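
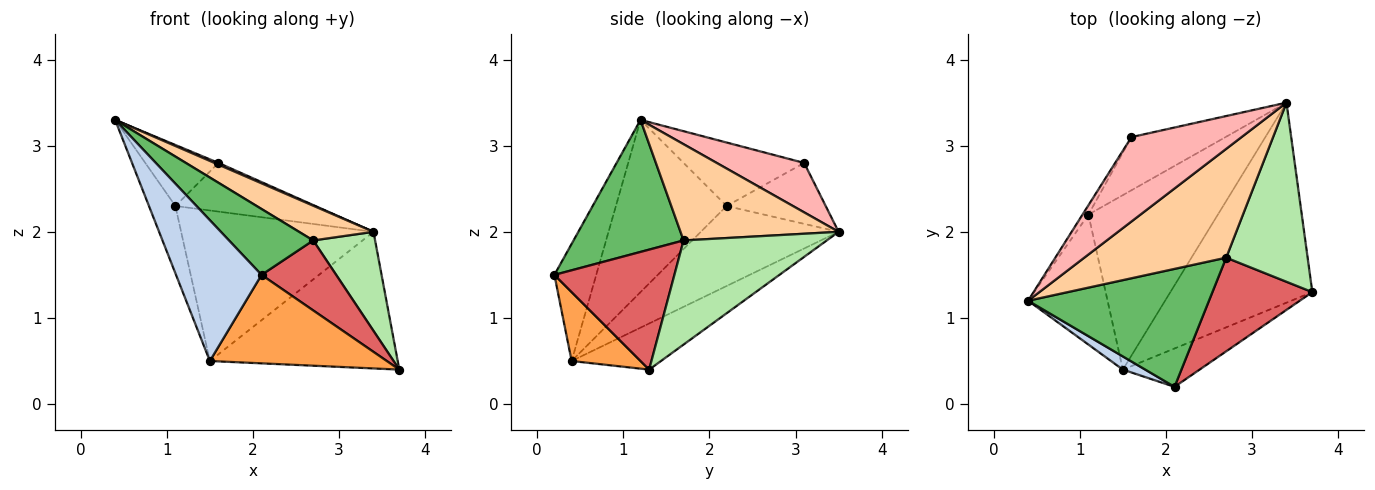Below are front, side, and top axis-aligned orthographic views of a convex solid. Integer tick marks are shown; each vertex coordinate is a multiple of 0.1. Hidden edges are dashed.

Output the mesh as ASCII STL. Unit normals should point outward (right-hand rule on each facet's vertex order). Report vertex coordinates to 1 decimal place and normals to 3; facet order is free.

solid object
 facet normal -0.259 0.545 -0.798
  outer loop
   vertex 1.5 0.4 0.5
   vertex 3.4 3.5 2.0
   vertex 3.7 1.3 0.4
  endloop
 endfacet
 facet normal -0.438 -0.895 0.084
  outer loop
   vertex 1.5 0.4 0.5
   vertex 2.1 0.2 1.5
   vertex 0.4 1.2 3.3
  endloop
 endfacet
 facet normal 0.336 -0.864 -0.375
  outer loop
   vertex 1.5 0.4 0.5
   vertex 3.7 1.3 0.4
   vertex 2.1 0.2 1.5
  endloop
 endfacet
 facet normal 0.543 -0.255 0.800
  outer loop
   vertex 2.7 1.7 1.9
   vertex 3.4 3.5 2.0
   vertex 0.4 1.2 3.3
  endloop
 endfacet
 facet normal 0.538 -0.411 0.736
  outer loop
   vertex 2.7 1.7 1.9
   vertex 0.4 1.2 3.3
   vertex 2.1 0.2 1.5
  endloop
 endfacet
 facet normal 0.746 -0.322 0.583
  outer loop
   vertex 2.7 1.7 1.9
   vertex 3.7 1.3 0.4
   vertex 3.4 3.5 2.0
  endloop
 endfacet
 facet normal 0.693 -0.431 0.577
  outer loop
   vertex 2.7 1.7 1.9
   vertex 2.1 0.2 1.5
   vertex 3.7 1.3 0.4
  endloop
 endfacet
 facet normal 0.410 -0.019 0.912
  outer loop
   vertex 1.6 3.1 2.8
   vertex 0.4 1.2 3.3
   vertex 3.4 3.5 2.0
  endloop
 endfacet
 facet normal -0.424 0.592 -0.686
  outer loop
   vertex 1.1 2.2 2.3
   vertex 3.4 3.5 2.0
   vertex 1.5 0.4 0.5
  endloop
 endfacet
 facet normal -0.431 0.609 -0.666
  outer loop
   vertex 1.1 2.2 2.3
   vertex 1.6 3.1 2.8
   vertex 3.4 3.5 2.0
  endloop
 endfacet
 facet normal -0.887 0.212 -0.409
  outer loop
   vertex 1.1 2.2 2.3
   vertex 1.5 0.4 0.5
   vertex 0.4 1.2 3.3
  endloop
 endfacet
 facet normal -0.852 0.517 -0.079
  outer loop
   vertex 1.1 2.2 2.3
   vertex 0.4 1.2 3.3
   vertex 1.6 3.1 2.8
  endloop
 endfacet
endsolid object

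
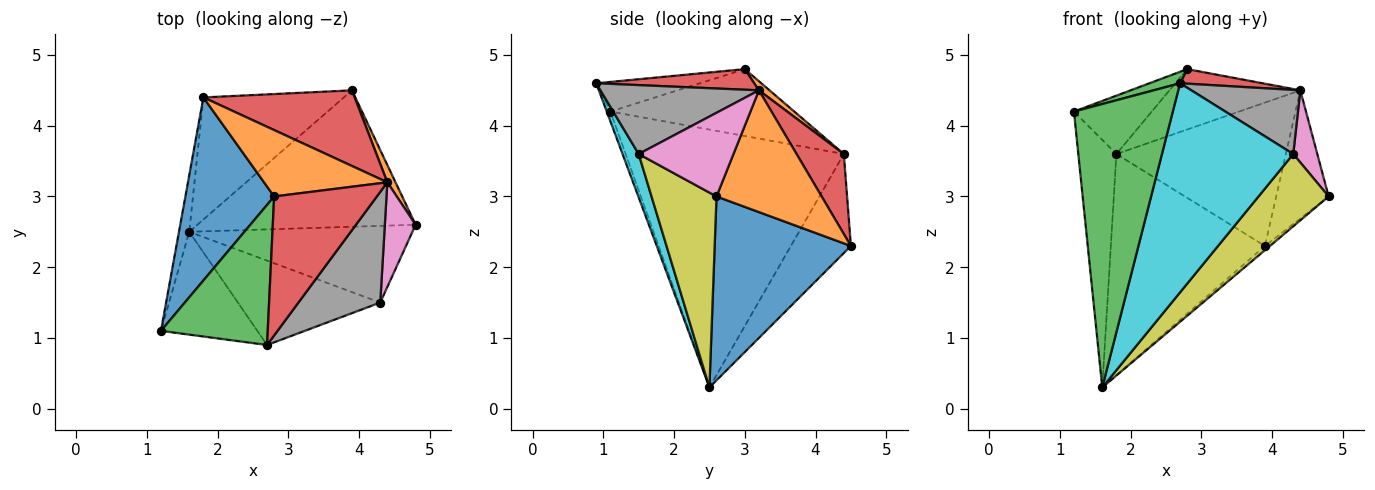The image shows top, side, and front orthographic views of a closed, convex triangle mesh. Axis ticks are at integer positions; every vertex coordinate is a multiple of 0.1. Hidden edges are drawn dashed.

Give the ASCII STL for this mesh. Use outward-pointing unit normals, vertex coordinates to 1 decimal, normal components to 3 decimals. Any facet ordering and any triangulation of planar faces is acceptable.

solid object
 facet normal 0.644 0.024 -0.764
  outer loop
   vertex 1.6 2.5 0.3
   vertex 3.9 4.5 2.3
   vertex 4.8 2.6 3.0
  endloop
 endfacet
 facet normal 0.893 0.445 0.060
  outer loop
   vertex 4.4 3.2 4.5
   vertex 4.8 2.6 3.0
   vertex 3.9 4.5 2.3
  endloop
 endfacet
 facet normal -0.034 -0.940 -0.341
  outer loop
   vertex 2.7 0.9 4.6
   vertex 1.2 1.1 4.2
   vertex 1.6 2.5 0.3
  endloop
 endfacet
 facet normal 0.240 0.859 0.453
  outer loop
   vertex 1.8 4.4 3.6
   vertex 4.4 3.2 4.5
   vertex 3.9 4.5 2.3
  endloop
 endfacet
 facet normal -0.984 0.172 -0.039
  outer loop
   vertex 1.8 4.4 3.6
   vertex 1.6 2.5 0.3
   vertex 1.2 1.1 4.2
  endloop
 endfacet
 facet normal -0.323 0.829 -0.458
  outer loop
   vertex 1.8 4.4 3.6
   vertex 3.9 4.5 2.3
   vertex 1.6 2.5 0.3
  endloop
 endfacet
 facet normal 0.913 -0.232 0.336
  outer loop
   vertex 4.3 1.5 3.6
   vertex 4.8 2.6 3.0
   vertex 4.4 3.2 4.5
  endloop
 endfacet
 facet normal 0.589 -0.405 0.699
  outer loop
   vertex 4.3 1.5 3.6
   vertex 4.4 3.2 4.5
   vertex 2.7 0.9 4.6
  endloop
 endfacet
 facet normal 0.536 -0.579 -0.614
  outer loop
   vertex 4.3 1.5 3.6
   vertex 1.6 2.5 0.3
   vertex 4.8 2.6 3.0
  endloop
 endfacet
 facet normal 0.113 -0.921 -0.372
  outer loop
   vertex 4.3 1.5 3.6
   vertex 2.7 0.9 4.6
   vertex 1.6 2.5 0.3
  endloop
 endfacet
 facet normal -0.583 0.247 0.774
  outer loop
   vertex 2.8 3.0 4.8
   vertex 1.8 4.4 3.6
   vertex 1.2 1.1 4.2
  endloop
 endfacet
 facet normal 0.054 0.672 0.739
  outer loop
   vertex 2.8 3.0 4.8
   vertex 4.4 3.2 4.5
   vertex 1.8 4.4 3.6
  endloop
 endfacet
 facet normal -0.267 -0.079 0.961
  outer loop
   vertex 2.8 3.0 4.8
   vertex 1.2 1.1 4.2
   vertex 2.7 0.9 4.6
  endloop
 endfacet
 facet normal 0.196 -0.102 0.975
  outer loop
   vertex 2.8 3.0 4.8
   vertex 2.7 0.9 4.6
   vertex 4.4 3.2 4.5
  endloop
 endfacet
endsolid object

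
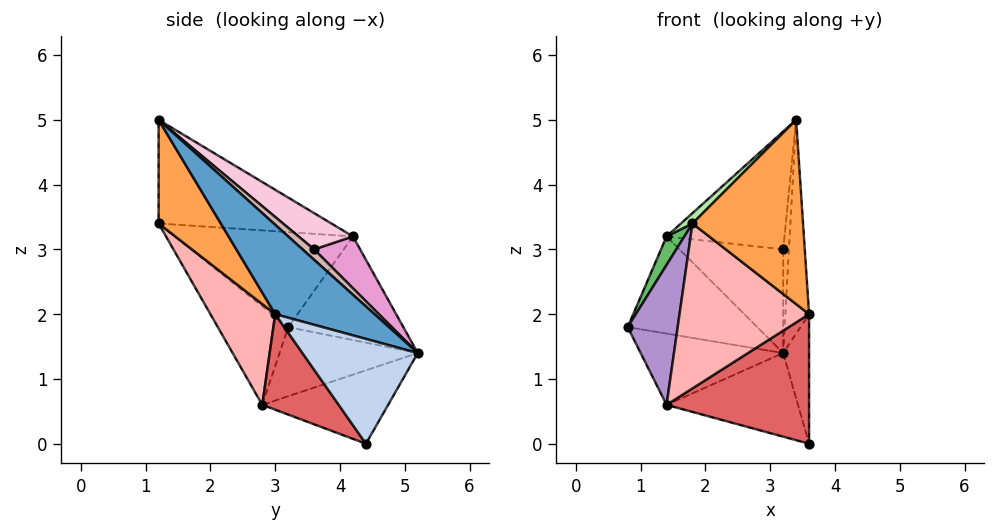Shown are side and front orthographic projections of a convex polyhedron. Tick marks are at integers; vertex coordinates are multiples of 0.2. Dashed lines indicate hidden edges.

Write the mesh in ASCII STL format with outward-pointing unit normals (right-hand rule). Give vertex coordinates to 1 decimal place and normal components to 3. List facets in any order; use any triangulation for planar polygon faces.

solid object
 facet normal 0.953 0.228 0.200
  outer loop
   vertex 3.4 1.2 5.0
   vertex 3.6 3.0 2.0
   vertex 3.2 5.2 1.4
  endloop
 endfacet
 facet normal 0.964 0.217 0.152
  outer loop
   vertex 3.6 4.4 0.0
   vertex 3.2 5.2 1.4
   vertex 3.6 3.0 2.0
  endloop
 endfacet
 facet normal 0.440 -0.783 -0.440
  outer loop
   vertex 1.8 1.2 3.4
   vertex 3.6 3.0 2.0
   vertex 3.4 1.2 5.0
  endloop
 endfacet
 facet normal -0.645 0.725 -0.242
  outer loop
   vertex 1.4 4.2 3.2
   vertex 3.2 5.2 1.4
   vertex 0.8 3.2 1.8
  endloop
 endfacet
 facet normal -0.891 -0.089 0.445
  outer loop
   vertex 1.4 4.2 3.2
   vertex 0.8 3.2 1.8
   vertex 1.8 1.2 3.4
  endloop
 endfacet
 facet normal -0.706 -0.047 0.706
  outer loop
   vertex 1.4 4.2 3.2
   vertex 1.8 1.2 3.4
   vertex 3.4 1.2 5.0
  endloop
 endfacet
 facet normal 0.402 -0.750 -0.525
  outer loop
   vertex 1.4 2.8 0.6
   vertex 3.6 4.4 0.0
   vertex 3.6 3.0 2.0
  endloop
 endfacet
 facet normal 0.388 -0.775 -0.498
  outer loop
   vertex 1.4 2.8 0.6
   vertex 3.6 3.0 2.0
   vertex 1.8 1.2 3.4
  endloop
 endfacet
 facet normal -0.797 -0.566 -0.210
  outer loop
   vertex 1.4 2.8 0.6
   vertex 1.8 1.2 3.4
   vertex 0.8 3.2 1.8
  endloop
 endfacet
 facet normal -0.600 0.619 -0.506
  outer loop
   vertex 1.4 2.8 0.6
   vertex 0.8 3.2 1.8
   vertex 3.2 5.2 1.4
  endloop
 endfacet
 facet normal -0.590 0.616 -0.521
  outer loop
   vertex 1.4 2.8 0.6
   vertex 3.2 5.2 1.4
   vertex 3.6 4.4 0.0
  endloop
 endfacet
 facet normal 0.816 0.408 0.408
  outer loop
   vertex 3.2 3.6 3.0
   vertex 3.4 1.2 5.0
   vertex 3.2 5.2 1.4
  endloop
 endfacet
 facet normal 0.300 0.675 0.675
  outer loop
   vertex 3.2 3.6 3.0
   vertex 3.2 5.2 1.4
   vertex 1.4 4.2 3.2
  endloop
 endfacet
 facet normal 0.289 0.627 0.723
  outer loop
   vertex 3.2 3.6 3.0
   vertex 1.4 4.2 3.2
   vertex 3.4 1.2 5.0
  endloop
 endfacet
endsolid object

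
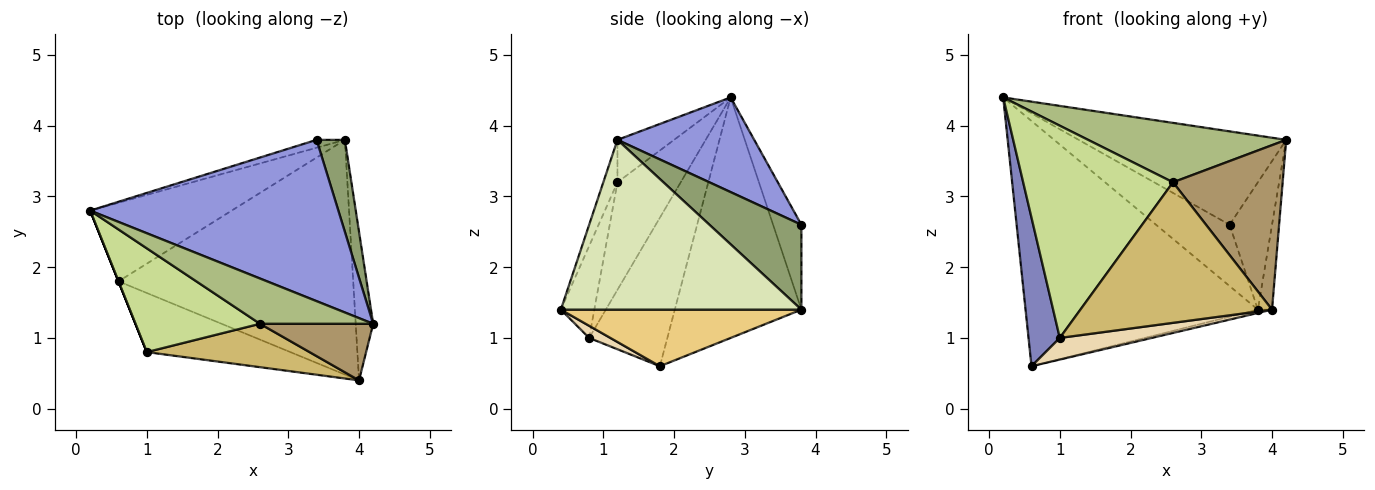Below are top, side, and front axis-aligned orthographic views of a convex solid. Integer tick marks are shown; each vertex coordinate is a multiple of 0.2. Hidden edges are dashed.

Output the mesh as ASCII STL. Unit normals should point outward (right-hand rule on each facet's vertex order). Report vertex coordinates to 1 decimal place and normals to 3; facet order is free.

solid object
 facet normal -0.461 0.845 -0.271
  outer loop
   vertex 0.6 1.8 0.6
   vertex 0.2 2.8 4.4
   vertex 3.8 3.8 1.4
  endloop
 endfacet
 facet normal -0.928 -0.371 0.000
  outer loop
   vertex 1.0 0.8 1.0
   vertex 0.2 2.8 4.4
   vertex 0.6 1.8 0.6
  endloop
 endfacet
 facet normal 0.314 0.476 0.822
  outer loop
   vertex 3.4 3.8 2.6
   vertex 0.2 2.8 4.4
   vertex 4.2 1.2 3.8
  endloop
 endfacet
 facet normal -0.356 0.927 -0.119
  outer loop
   vertex 3.4 3.8 2.6
   vertex 3.8 3.8 1.4
   vertex 0.2 2.8 4.4
  endloop
 endfacet
 facet normal 0.869 0.401 0.290
  outer loop
   vertex 3.4 3.8 2.6
   vertex 4.2 1.2 3.8
   vertex 3.8 3.8 1.4
  endloop
 endfacet
 facet normal -0.222 -0.776 0.591
  outer loop
   vertex 2.6 1.2 3.2
   vertex 4.2 1.2 3.8
   vertex 0.2 2.8 4.4
  endloop
 endfacet
 facet normal -0.355 -0.840 0.411
  outer loop
   vertex 2.6 1.2 3.2
   vertex 0.2 2.8 4.4
   vertex 1.0 0.8 1.0
  endloop
 endfacet
 facet normal 0.993 0.058 -0.102
  outer loop
   vertex 4.0 0.4 1.4
   vertex 3.8 3.8 1.4
   vertex 4.2 1.2 3.8
  endloop
 endfacet
 facet normal -0.121 -0.939 0.323
  outer loop
   vertex 4.0 0.4 1.4
   vertex 4.2 1.2 3.8
   vertex 2.6 1.2 3.2
  endloop
 endfacet
 facet normal -0.164 -0.942 0.291
  outer loop
   vertex 4.0 0.4 1.4
   vertex 2.6 1.2 3.2
   vertex 1.0 0.8 1.0
  endloop
 endfacet
 facet normal 0.234 0.014 -0.972
  outer loop
   vertex 4.0 0.4 1.4
   vertex 0.6 1.8 0.6
   vertex 3.8 3.8 1.4
  endloop
 endfacet
 facet normal 0.079 -0.343 -0.936
  outer loop
   vertex 4.0 0.4 1.4
   vertex 1.0 0.8 1.0
   vertex 0.6 1.8 0.6
  endloop
 endfacet
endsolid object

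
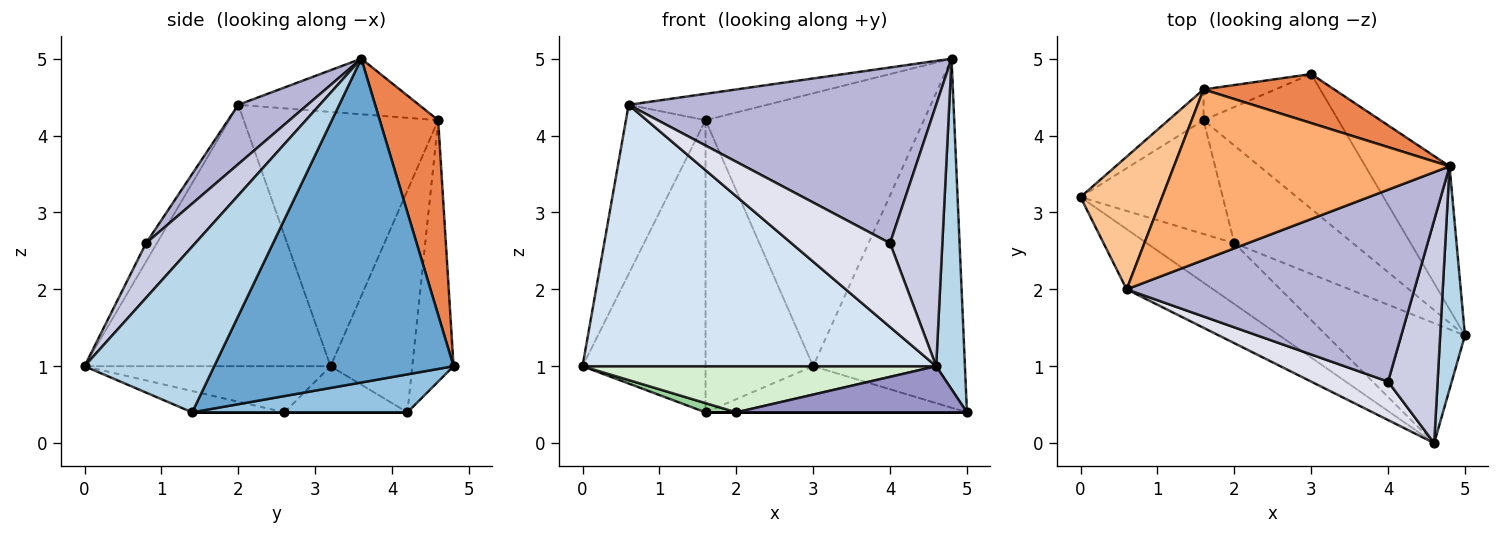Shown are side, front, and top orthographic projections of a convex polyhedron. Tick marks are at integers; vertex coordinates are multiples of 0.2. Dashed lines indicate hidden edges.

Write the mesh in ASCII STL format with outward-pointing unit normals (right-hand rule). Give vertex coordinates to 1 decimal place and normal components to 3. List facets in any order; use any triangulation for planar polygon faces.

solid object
 facet normal 0.825 0.523 -0.214
  outer loop
   vertex 4.8 3.6 5.0
   vertex 5.0 1.4 0.4
   vertex 3.0 4.8 1.0
  endloop
 endfacet
 facet normal 0.258 0.313 -0.914
  outer loop
   vertex 1.6 4.2 0.4
   vertex 3.0 4.8 1.0
   vertex 5.0 1.4 0.4
  endloop
 endfacet
 facet normal 0.966 -0.214 0.144
  outer loop
   vertex 4.6 0.0 1.0
   vertex 5.0 1.4 0.4
   vertex 4.8 3.6 5.0
  endloop
 endfacet
 facet normal -0.561 -0.807 -0.186
  outer loop
   vertex 4.6 0.0 1.0
   vertex 0.6 2.0 4.4
   vertex 0.0 3.2 1.0
  endloop
 endfacet
 facet normal 0.255 0.952 0.171
  outer loop
   vertex 1.6 4.6 4.2
   vertex 4.8 3.6 5.0
   vertex 3.0 4.8 1.0
  endloop
 endfacet
 facet normal -0.196 0.150 0.969
  outer loop
   vertex 1.6 4.6 4.2
   vertex 0.6 2.0 4.4
   vertex 4.8 3.6 5.0
  endloop
 endfacet
 facet normal -0.887 0.363 0.285
  outer loop
   vertex 1.6 4.6 4.2
   vertex 0.0 3.2 1.0
   vertex 0.6 2.0 4.4
  endloop
 endfacet
 facet normal -0.551 0.830 -0.087
  outer loop
   vertex 1.6 4.6 4.2
   vertex 1.6 4.2 0.4
   vertex 0.0 3.2 1.0
  endloop
 endfacet
 facet normal -0.356 0.929 -0.098
  outer loop
   vertex 1.6 4.6 4.2
   vertex 3.0 4.8 1.0
   vertex 1.6 4.2 0.4
  endloop
 endfacet
 facet normal -0.308 -0.077 -0.948
  outer loop
   vertex 2.0 2.6 0.4
   vertex 0.0 3.2 1.0
   vertex 1.6 4.2 0.4
  endloop
 endfacet
 facet normal 0.000 0.000 -1.000
  outer loop
   vertex 2.0 2.6 0.4
   vertex 1.6 4.2 0.4
   vertex 5.0 1.4 0.4
  endloop
 endfacet
 facet normal -0.387 -0.557 -0.735
  outer loop
   vertex 2.0 2.6 0.4
   vertex 4.6 0.0 1.0
   vertex 0.0 3.2 1.0
  endloop
 endfacet
 facet normal -0.142 -0.355 -0.924
  outer loop
   vertex 2.0 2.6 0.4
   vertex 5.0 1.4 0.4
   vertex 4.6 0.0 1.0
  endloop
 endfacet
 facet normal 0.150 -0.668 0.729
  outer loop
   vertex 4.0 0.8 2.6
   vertex 4.8 3.6 5.0
   vertex 0.6 2.0 4.4
  endloop
 endfacet
 facet normal 0.582 -0.619 0.528
  outer loop
   vertex 4.0 0.8 2.6
   vertex 4.6 0.0 1.0
   vertex 4.8 3.6 5.0
  endloop
 endfacet
 facet normal -0.100 -0.904 0.415
  outer loop
   vertex 4.0 0.8 2.6
   vertex 0.6 2.0 4.4
   vertex 4.6 0.0 1.0
  endloop
 endfacet
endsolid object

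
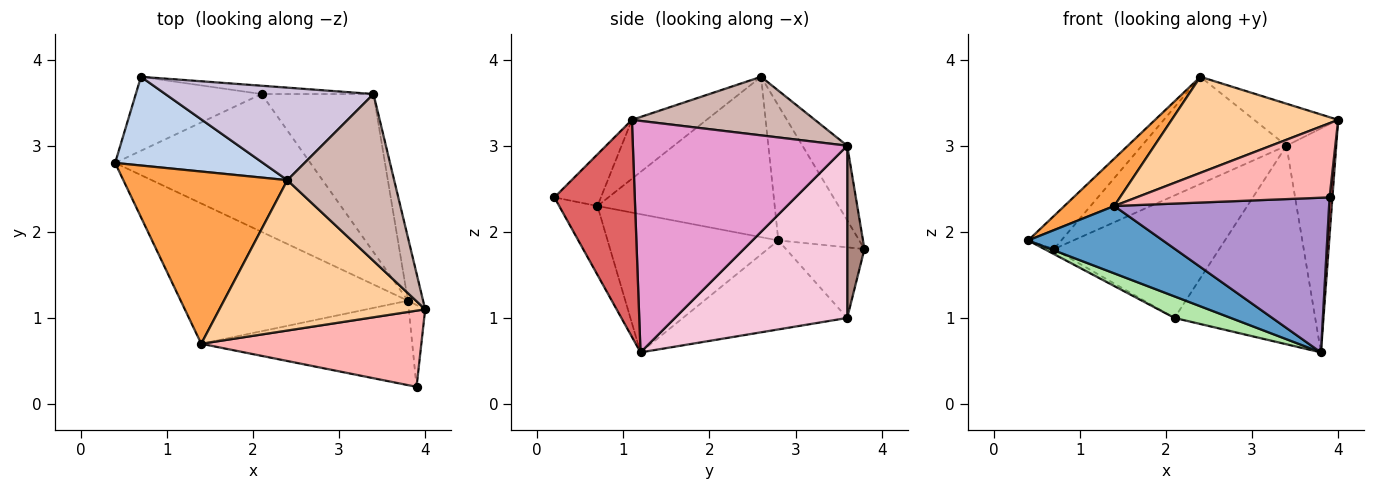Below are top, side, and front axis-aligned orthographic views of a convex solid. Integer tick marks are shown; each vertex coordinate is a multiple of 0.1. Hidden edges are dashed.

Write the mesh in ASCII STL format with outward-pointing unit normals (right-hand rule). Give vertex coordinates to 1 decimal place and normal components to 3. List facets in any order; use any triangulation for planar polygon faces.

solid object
 facet normal -0.481 -0.380 -0.790
  outer loop
   vertex 1.4 0.7 2.3
   vertex 0.4 2.8 1.9
   vertex 3.8 1.2 0.6
  endloop
 endfacet
 facet normal -0.650 0.266 0.712
  outer loop
   vertex 2.4 2.6 3.8
   vertex 0.7 3.8 1.8
   vertex 0.4 2.8 1.9
  endloop
 endfacet
 facet normal -0.686 -0.193 0.702
  outer loop
   vertex 2.4 2.6 3.8
   vertex 0.4 2.8 1.9
   vertex 1.4 0.7 2.3
  endloop
 endfacet
 facet normal -0.235 -0.523 0.819
  outer loop
   vertex 2.4 2.6 3.8
   vertex 1.4 0.7 2.3
   vertex 4.0 1.1 3.3
  endloop
 endfacet
 facet normal -0.489 0.060 -0.870
  outer loop
   vertex 2.1 3.6 1.0
   vertex 0.4 2.8 1.9
   vertex 0.7 3.8 1.8
  endloop
 endfacet
 facet normal -0.411 -0.141 -0.901
  outer loop
   vertex 2.1 3.6 1.0
   vertex 3.8 1.2 0.6
   vertex 0.4 2.8 1.9
  endloop
 endfacet
 facet normal 0.997 -0.036 -0.075
  outer loop
   vertex 3.9 0.2 2.4
   vertex 3.8 1.2 0.6
   vertex 4.0 1.1 3.3
  endloop
 endfacet
 facet normal -0.166 -0.688 0.706
  outer loop
   vertex 3.9 0.2 2.4
   vertex 4.0 1.1 3.3
   vertex 1.4 0.7 2.3
  endloop
 endfacet
 facet normal -0.155 -0.867 -0.473
  outer loop
   vertex 3.9 0.2 2.4
   vertex 1.4 0.7 2.3
   vertex 3.8 1.2 0.6
  endloop
 endfacet
 facet normal -0.228 0.737 0.636
  outer loop
   vertex 3.4 3.6 3.0
   vertex 0.7 3.8 1.8
   vertex 2.4 2.6 3.8
  endloop
 endfacet
 facet normal 0.103 0.992 -0.067
  outer loop
   vertex 3.4 3.6 3.0
   vertex 2.1 3.6 1.0
   vertex 0.7 3.8 1.8
  endloop
 endfacet
 facet normal 0.470 0.215 0.856
  outer loop
   vertex 3.4 3.6 3.0
   vertex 2.4 2.6 3.8
   vertex 4.0 1.1 3.3
  endloop
 endfacet
 facet normal 0.972 0.226 -0.064
  outer loop
   vertex 3.4 3.6 3.0
   vertex 4.0 1.1 3.3
   vertex 3.8 1.2 0.6
  endloop
 endfacet
 facet normal 0.692 0.565 -0.450
  outer loop
   vertex 3.4 3.6 3.0
   vertex 3.8 1.2 0.6
   vertex 2.1 3.6 1.0
  endloop
 endfacet
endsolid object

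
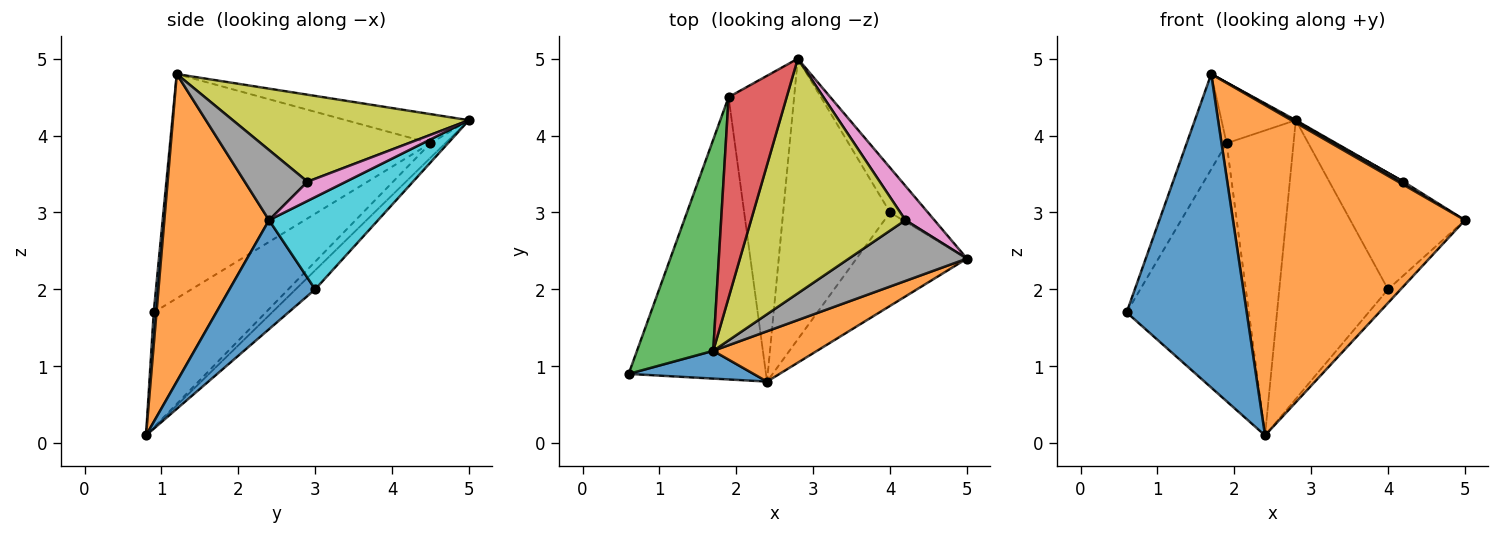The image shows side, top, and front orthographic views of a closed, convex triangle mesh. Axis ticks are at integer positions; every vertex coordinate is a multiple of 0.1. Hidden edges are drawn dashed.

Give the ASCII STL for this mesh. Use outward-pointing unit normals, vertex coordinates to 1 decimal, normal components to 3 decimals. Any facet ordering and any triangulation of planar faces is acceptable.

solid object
 facet normal 0.023 -0.996 0.088
  outer loop
   vertex 2.4 0.8 0.1
   vertex 1.7 1.2 4.8
   vertex 0.6 0.9 1.7
  endloop
 endfacet
 facet normal 0.407 -0.903 0.138
  outer loop
   vertex 2.4 0.8 0.1
   vertex 5.0 2.4 2.9
   vertex 1.7 1.2 4.8
  endloop
 endfacet
 facet normal -0.937 0.144 0.319
  outer loop
   vertex 1.9 4.5 3.9
   vertex 0.6 0.9 1.7
   vertex 1.7 1.2 4.8
  endloop
 endfacet
 facet normal -0.433 0.262 0.863
  outer loop
   vertex 1.9 4.5 3.9
   vertex 1.7 1.2 4.8
   vertex 2.8 5.0 4.2
  endloop
 endfacet
 facet normal -0.526 0.574 -0.628
  outer loop
   vertex 1.9 4.5 3.9
   vertex 2.4 0.8 0.1
   vertex 0.6 0.9 1.7
  endloop
 endfacet
 facet normal -0.154 0.698 -0.700
  outer loop
   vertex 1.9 4.5 3.9
   vertex 2.8 5.0 4.2
   vertex 2.4 0.8 0.1
  endloop
 endfacet
 facet normal 0.552 0.051 0.832
  outer loop
   vertex 4.2 2.9 3.4
   vertex 5.0 2.4 2.9
   vertex 2.8 5.0 4.2
  endloop
 endfacet
 facet normal 0.510 -0.043 0.859
  outer loop
   vertex 4.2 2.9 3.4
   vertex 1.7 1.2 4.8
   vertex 5.0 2.4 2.9
  endloop
 endfacet
 facet normal 0.491 -0.005 0.871
  outer loop
   vertex 4.2 2.9 3.4
   vertex 2.8 5.0 4.2
   vertex 1.7 1.2 4.8
  endloop
 endfacet
 facet normal 0.663 0.697 -0.272
  outer loop
   vertex 4.0 3.0 2.0
   vertex 2.8 5.0 4.2
   vertex 5.0 2.4 2.9
  endloop
 endfacet
 facet normal 0.699 0.103 -0.708
  outer loop
   vertex 4.0 3.0 2.0
   vertex 5.0 2.4 2.9
   vertex 2.4 0.8 0.1
  endloop
 endfacet
 facet normal -0.125 0.699 -0.704
  outer loop
   vertex 4.0 3.0 2.0
   vertex 2.4 0.8 0.1
   vertex 2.8 5.0 4.2
  endloop
 endfacet
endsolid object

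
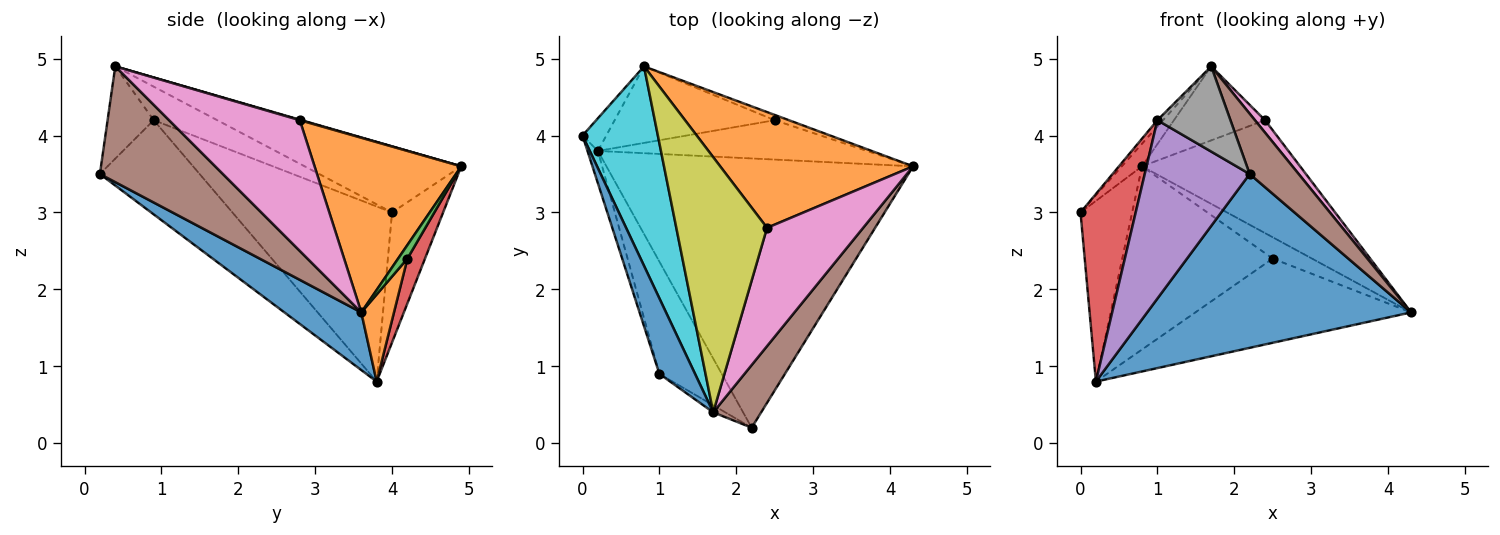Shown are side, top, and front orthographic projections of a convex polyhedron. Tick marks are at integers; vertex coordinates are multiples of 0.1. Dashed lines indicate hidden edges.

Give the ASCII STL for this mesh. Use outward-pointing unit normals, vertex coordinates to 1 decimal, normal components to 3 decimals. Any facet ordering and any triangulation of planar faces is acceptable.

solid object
 facet normal 0.156 -0.536 -0.830
  outer loop
   vertex 0.2 3.8 0.8
   vertex 4.3 3.6 1.7
   vertex 2.2 0.2 3.5
  endloop
 endfacet
 facet normal 0.544 0.586 0.601
  outer loop
   vertex 0.8 4.9 3.6
   vertex 2.4 2.8 4.2
   vertex 4.3 3.6 1.7
  endloop
 endfacet
 facet normal -0.698 0.705 -0.128
  outer loop
   vertex 0.8 4.9 3.6
   vertex 0.2 3.8 0.8
   vertex 0.0 4.0 3.0
  endloop
 endfacet
 facet normal -0.944 -0.326 -0.056
  outer loop
   vertex 1.0 0.9 4.2
   vertex 0.0 4.0 3.0
   vertex 0.2 3.8 0.8
  endloop
 endfacet
 facet normal -0.627 -0.659 -0.415
  outer loop
   vertex 1.0 0.9 4.2
   vertex 0.2 3.8 0.8
   vertex 2.2 0.2 3.5
  endloop
 endfacet
 facet normal 0.867 -0.345 0.359
  outer loop
   vertex 1.7 0.4 4.9
   vertex 2.2 0.2 3.5
   vertex 4.3 3.6 1.7
  endloop
 endfacet
 facet normal 0.804 -0.062 0.591
  outer loop
   vertex 1.7 0.4 4.9
   vertex 4.3 3.6 1.7
   vertex 2.4 2.8 4.2
  endloop
 endfacet
 facet normal -0.533 -0.843 -0.070
  outer loop
   vertex 1.7 0.4 4.9
   vertex 1.0 0.9 4.2
   vertex 2.2 0.2 3.5
  endloop
 endfacet
 facet normal 0.005 0.279 0.960
  outer loop
   vertex 1.7 0.4 4.9
   vertex 2.4 2.8 4.2
   vertex 0.8 4.9 3.6
  endloop
 endfacet
 facet normal -0.657 0.085 0.749
  outer loop
   vertex 1.7 0.4 4.9
   vertex 0.8 4.9 3.6
   vertex 0.0 4.0 3.0
  endloop
 endfacet
 facet normal -0.684 0.061 0.727
  outer loop
   vertex 1.7 0.4 4.9
   vertex 0.0 4.0 3.0
   vertex 1.0 0.9 4.2
  endloop
 endfacet
 facet normal 0.136 0.897 -0.420
  outer loop
   vertex 2.5 4.2 2.4
   vertex 4.3 3.6 1.7
   vertex 0.2 3.8 0.8
  endloop
 endfacet
 facet normal 0.224 0.946 -0.234
  outer loop
   vertex 2.5 4.2 2.4
   vertex 0.8 4.9 3.6
   vertex 4.3 3.6 1.7
  endloop
 endfacet
 facet normal 0.107 0.917 -0.383
  outer loop
   vertex 2.5 4.2 2.4
   vertex 0.2 3.8 0.8
   vertex 0.8 4.9 3.6
  endloop
 endfacet
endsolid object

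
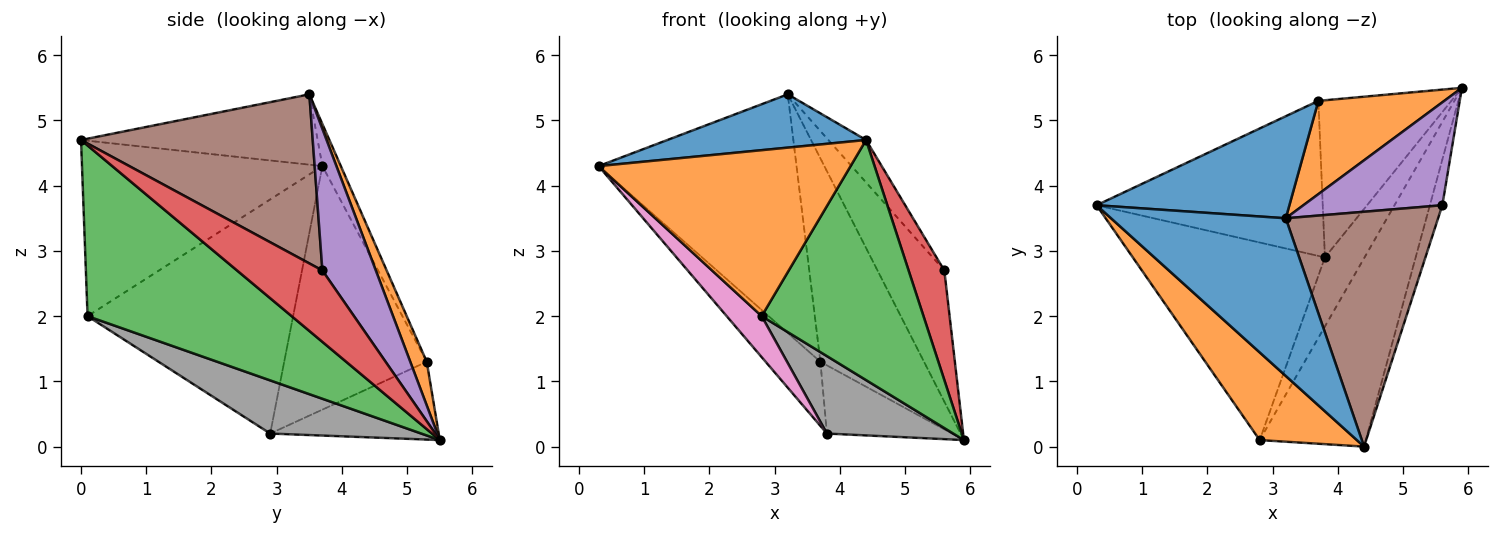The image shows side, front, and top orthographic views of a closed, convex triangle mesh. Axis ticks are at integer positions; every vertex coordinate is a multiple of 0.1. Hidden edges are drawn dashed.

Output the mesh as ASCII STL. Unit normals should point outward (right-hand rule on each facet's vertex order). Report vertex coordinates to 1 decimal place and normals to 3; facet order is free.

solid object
 facet normal -0.356 -0.299 0.885
  outer loop
   vertex 3.2 3.5 5.4
   vertex 0.3 3.7 4.3
   vertex 4.4 0.0 4.7
  endloop
 endfacet
 facet normal -0.645 -0.676 0.357
  outer loop
   vertex 2.8 0.1 2.0
   vertex 4.4 0.0 4.7
   vertex 0.3 3.7 4.3
  endloop
 endfacet
 facet normal 0.704 -0.559 -0.438
  outer loop
   vertex 2.8 0.1 2.0
   vertex 5.9 5.5 0.1
   vertex 4.4 0.0 4.7
  endloop
 endfacet
 facet normal 0.911 -0.381 -0.159
  outer loop
   vertex 5.6 3.7 2.7
   vertex 4.4 0.0 4.7
   vertex 5.9 5.5 0.1
  endloop
 endfacet
 facet normal 0.532 0.666 0.523
  outer loop
   vertex 5.6 3.7 2.7
   vertex 5.9 5.5 0.1
   vertex 3.2 3.5 5.4
  endloop
 endfacet
 facet normal 0.738 0.120 0.665
  outer loop
   vertex 5.6 3.7 2.7
   vertex 3.2 3.5 5.4
   vertex 4.4 0.0 4.7
  endloop
 endfacet
 facet normal -0.766 -0.131 -0.629
  outer loop
   vertex 3.8 2.9 0.2
   vertex 2.8 0.1 2.0
   vertex 0.3 3.7 4.3
  endloop
 endfacet
 facet normal 0.666 -0.557 -0.496
  outer loop
   vertex 3.8 2.9 0.2
   vertex 5.9 5.5 0.1
   vertex 2.8 0.1 2.0
  endloop
 endfacet
 facet normal -0.705 0.271 -0.655
  outer loop
   vertex 3.7 5.3 1.3
   vertex 3.8 2.9 0.2
   vertex 0.3 3.7 4.3
  endloop
 endfacet
 facet normal -0.473 0.351 -0.808
  outer loop
   vertex 3.7 5.3 1.3
   vertex 5.9 5.5 0.1
   vertex 3.8 2.9 0.2
  endloop
 endfacet
 facet normal -0.085 0.916 0.392
  outer loop
   vertex 3.7 5.3 1.3
   vertex 0.3 3.7 4.3
   vertex 3.2 3.5 5.4
  endloop
 endfacet
 facet normal 0.143 0.900 0.412
  outer loop
   vertex 3.7 5.3 1.3
   vertex 3.2 3.5 5.4
   vertex 5.9 5.5 0.1
  endloop
 endfacet
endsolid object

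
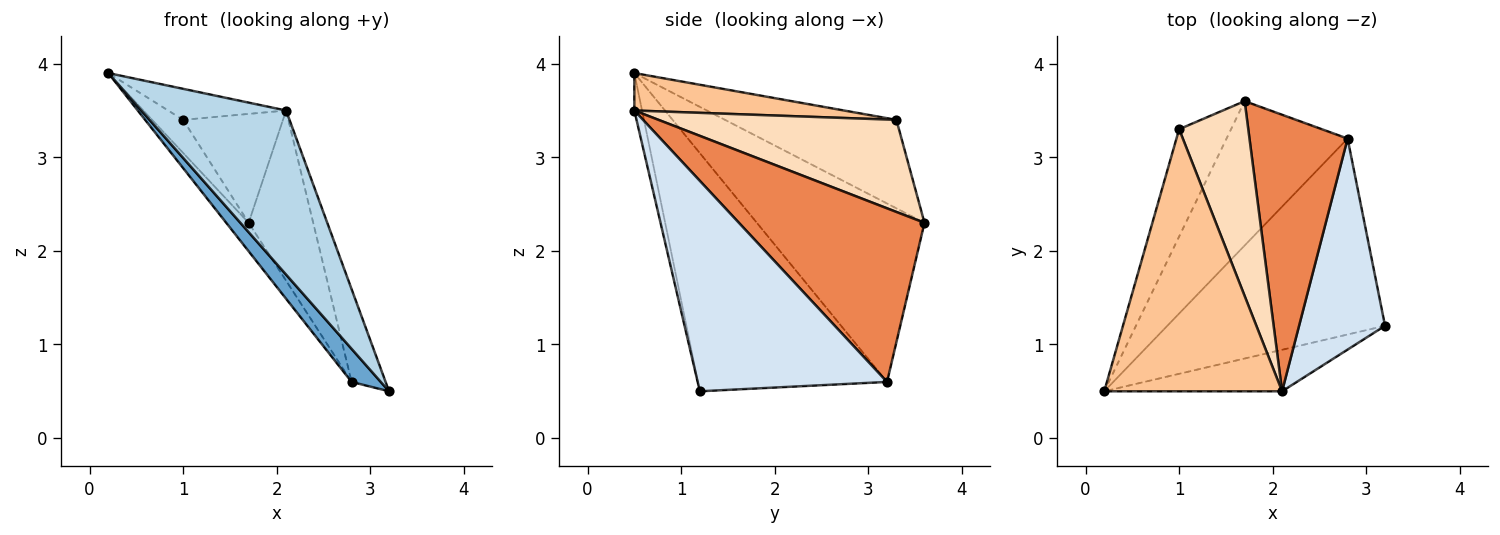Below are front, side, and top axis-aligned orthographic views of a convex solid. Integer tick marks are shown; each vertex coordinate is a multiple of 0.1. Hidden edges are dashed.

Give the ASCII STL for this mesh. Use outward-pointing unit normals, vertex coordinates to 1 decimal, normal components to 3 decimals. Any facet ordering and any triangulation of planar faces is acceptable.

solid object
 facet normal -0.733 -0.113 -0.670
  outer loop
   vertex 2.8 3.2 0.6
   vertex 3.2 1.2 0.5
   vertex 0.2 0.5 3.9
  endloop
 endfacet
 facet normal -0.822 0.110 -0.558
  outer loop
   vertex 2.8 3.2 0.6
   vertex 0.2 0.5 3.9
   vertex 1.7 3.6 2.3
  endloop
 endfacet
 facet normal -0.052 -0.968 -0.245
  outer loop
   vertex 2.1 0.5 3.5
   vertex 0.2 0.5 3.9
   vertex 3.2 1.2 0.5
  endloop
 endfacet
 facet normal 0.913 0.164 0.373
  outer loop
   vertex 2.1 0.5 3.5
   vertex 3.2 1.2 0.5
   vertex 2.8 3.2 0.6
  endloop
 endfacet
 facet normal 0.833 0.290 0.471
  outer loop
   vertex 2.1 0.5 3.5
   vertex 2.8 3.2 0.6
   vertex 1.7 3.6 2.3
  endloop
 endfacet
 facet normal -0.852 0.154 -0.500
  outer loop
   vertex 1.0 3.3 3.4
   vertex 1.7 3.6 2.3
   vertex 0.2 0.5 3.9
  endloop
 endfacet
 facet normal 0.205 0.115 0.972
  outer loop
   vertex 1.0 3.3 3.4
   vertex 0.2 0.5 3.9
   vertex 2.1 0.5 3.5
  endloop
 endfacet
 facet normal 0.758 0.318 0.569
  outer loop
   vertex 1.0 3.3 3.4
   vertex 2.1 0.5 3.5
   vertex 1.7 3.6 2.3
  endloop
 endfacet
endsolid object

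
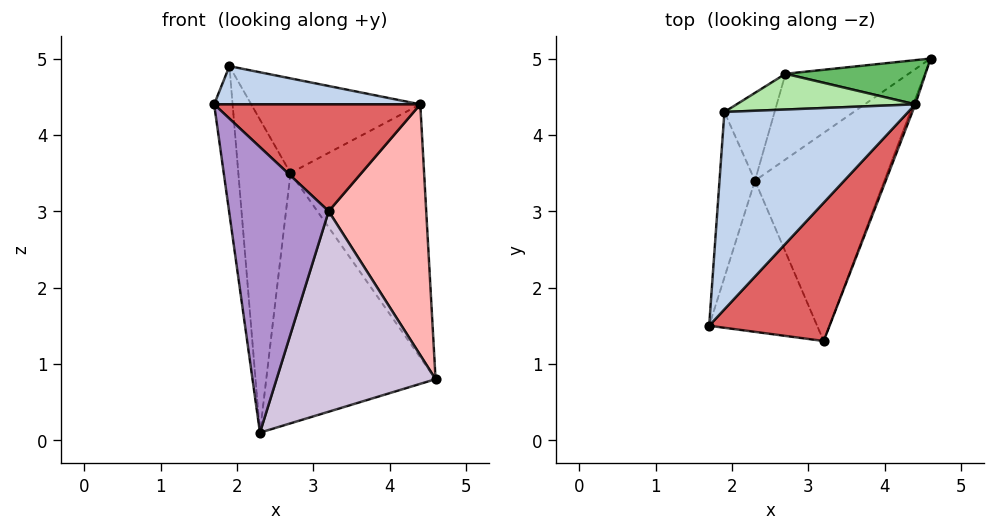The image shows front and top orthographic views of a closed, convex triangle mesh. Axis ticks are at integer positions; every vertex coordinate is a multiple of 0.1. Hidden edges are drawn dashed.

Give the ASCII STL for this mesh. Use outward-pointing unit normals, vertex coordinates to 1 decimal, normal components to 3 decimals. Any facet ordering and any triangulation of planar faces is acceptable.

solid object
 facet normal -0.991 0.089 -0.099
  outer loop
   vertex 2.3 3.4 0.1
   vertex 1.7 1.5 4.4
   vertex 1.9 4.3 4.9
  endloop
 endfacet
 facet normal 0.200 -0.186 0.962
  outer loop
   vertex 4.4 4.4 4.4
   vertex 1.9 4.3 4.9
   vertex 1.7 1.5 4.4
  endloop
 endfacet
 facet normal -0.488 0.826 -0.283
  outer loop
   vertex 2.7 4.8 3.5
   vertex 4.6 5.0 0.8
   vertex 2.3 3.4 0.1
  endloop
 endfacet
 facet normal -0.732 0.656 -0.184
  outer loop
   vertex 2.7 4.8 3.5
   vertex 2.3 3.4 0.1
   vertex 1.9 4.3 4.9
  endloop
 endfacet
 facet normal 0.139 0.975 0.170
  outer loop
   vertex 2.7 4.8 3.5
   vertex 4.4 4.4 4.4
   vertex 4.6 5.0 0.8
  endloop
 endfacet
 facet normal 0.033 0.935 0.353
  outer loop
   vertex 2.7 4.8 3.5
   vertex 1.9 4.3 4.9
   vertex 4.4 4.4 4.4
  endloop
 endfacet
 facet normal 0.549 -0.511 0.661
  outer loop
   vertex 3.2 1.3 3.0
   vertex 4.4 4.4 4.4
   vertex 1.7 1.5 4.4
  endloop
 endfacet
 facet normal 0.934 -0.358 -0.008
  outer loop
   vertex 3.2 1.3 3.0
   vertex 4.6 5.0 0.8
   vertex 4.4 4.4 4.4
  endloop
 endfacet
 facet normal -0.485 -0.773 -0.409
  outer loop
   vertex 3.2 1.3 3.0
   vertex 1.7 1.5 4.4
   vertex 2.3 3.4 0.1
  endloop
 endfacet
 facet normal 0.574 -0.568 -0.590
  outer loop
   vertex 3.2 1.3 3.0
   vertex 2.3 3.4 0.1
   vertex 4.6 5.0 0.8
  endloop
 endfacet
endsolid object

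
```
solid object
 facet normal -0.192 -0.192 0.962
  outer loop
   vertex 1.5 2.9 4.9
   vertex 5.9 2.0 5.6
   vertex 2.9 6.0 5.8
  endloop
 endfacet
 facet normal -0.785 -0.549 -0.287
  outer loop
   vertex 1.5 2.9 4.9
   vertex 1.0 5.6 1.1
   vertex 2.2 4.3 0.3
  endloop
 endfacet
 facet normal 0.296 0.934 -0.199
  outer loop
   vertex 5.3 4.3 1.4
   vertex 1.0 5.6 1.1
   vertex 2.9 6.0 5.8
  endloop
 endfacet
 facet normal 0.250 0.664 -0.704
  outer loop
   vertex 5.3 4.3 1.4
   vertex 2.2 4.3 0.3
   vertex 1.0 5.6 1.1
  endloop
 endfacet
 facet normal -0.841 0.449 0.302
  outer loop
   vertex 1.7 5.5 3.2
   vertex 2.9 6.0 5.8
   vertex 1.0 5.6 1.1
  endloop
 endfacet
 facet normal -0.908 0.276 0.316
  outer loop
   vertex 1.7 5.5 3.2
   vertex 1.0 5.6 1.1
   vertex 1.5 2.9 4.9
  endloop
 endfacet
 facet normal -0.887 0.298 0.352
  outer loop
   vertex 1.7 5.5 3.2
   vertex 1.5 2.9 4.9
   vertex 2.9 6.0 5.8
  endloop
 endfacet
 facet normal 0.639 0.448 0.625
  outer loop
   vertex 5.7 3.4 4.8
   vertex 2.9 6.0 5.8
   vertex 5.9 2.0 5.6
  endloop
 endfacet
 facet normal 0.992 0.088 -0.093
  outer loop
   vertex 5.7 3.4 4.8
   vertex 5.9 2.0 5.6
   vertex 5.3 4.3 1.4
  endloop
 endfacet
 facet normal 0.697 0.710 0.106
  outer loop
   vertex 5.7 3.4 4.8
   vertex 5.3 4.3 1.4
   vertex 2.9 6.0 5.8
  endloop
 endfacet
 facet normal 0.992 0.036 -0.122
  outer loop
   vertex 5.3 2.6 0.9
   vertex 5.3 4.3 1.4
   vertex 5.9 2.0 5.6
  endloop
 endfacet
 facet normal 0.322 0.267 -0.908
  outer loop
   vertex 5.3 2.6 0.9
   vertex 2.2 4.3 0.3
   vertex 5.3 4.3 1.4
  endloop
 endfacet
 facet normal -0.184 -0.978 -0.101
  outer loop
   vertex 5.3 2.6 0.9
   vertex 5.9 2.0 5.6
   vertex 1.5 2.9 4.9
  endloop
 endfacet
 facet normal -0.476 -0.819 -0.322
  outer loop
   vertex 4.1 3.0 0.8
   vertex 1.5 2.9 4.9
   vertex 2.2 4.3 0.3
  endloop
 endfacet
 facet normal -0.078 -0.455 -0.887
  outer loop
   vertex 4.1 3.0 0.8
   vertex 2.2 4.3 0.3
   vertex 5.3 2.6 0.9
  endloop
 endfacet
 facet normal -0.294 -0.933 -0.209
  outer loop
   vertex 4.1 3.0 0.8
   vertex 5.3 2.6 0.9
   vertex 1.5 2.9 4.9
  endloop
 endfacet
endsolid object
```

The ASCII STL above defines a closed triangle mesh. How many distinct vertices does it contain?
10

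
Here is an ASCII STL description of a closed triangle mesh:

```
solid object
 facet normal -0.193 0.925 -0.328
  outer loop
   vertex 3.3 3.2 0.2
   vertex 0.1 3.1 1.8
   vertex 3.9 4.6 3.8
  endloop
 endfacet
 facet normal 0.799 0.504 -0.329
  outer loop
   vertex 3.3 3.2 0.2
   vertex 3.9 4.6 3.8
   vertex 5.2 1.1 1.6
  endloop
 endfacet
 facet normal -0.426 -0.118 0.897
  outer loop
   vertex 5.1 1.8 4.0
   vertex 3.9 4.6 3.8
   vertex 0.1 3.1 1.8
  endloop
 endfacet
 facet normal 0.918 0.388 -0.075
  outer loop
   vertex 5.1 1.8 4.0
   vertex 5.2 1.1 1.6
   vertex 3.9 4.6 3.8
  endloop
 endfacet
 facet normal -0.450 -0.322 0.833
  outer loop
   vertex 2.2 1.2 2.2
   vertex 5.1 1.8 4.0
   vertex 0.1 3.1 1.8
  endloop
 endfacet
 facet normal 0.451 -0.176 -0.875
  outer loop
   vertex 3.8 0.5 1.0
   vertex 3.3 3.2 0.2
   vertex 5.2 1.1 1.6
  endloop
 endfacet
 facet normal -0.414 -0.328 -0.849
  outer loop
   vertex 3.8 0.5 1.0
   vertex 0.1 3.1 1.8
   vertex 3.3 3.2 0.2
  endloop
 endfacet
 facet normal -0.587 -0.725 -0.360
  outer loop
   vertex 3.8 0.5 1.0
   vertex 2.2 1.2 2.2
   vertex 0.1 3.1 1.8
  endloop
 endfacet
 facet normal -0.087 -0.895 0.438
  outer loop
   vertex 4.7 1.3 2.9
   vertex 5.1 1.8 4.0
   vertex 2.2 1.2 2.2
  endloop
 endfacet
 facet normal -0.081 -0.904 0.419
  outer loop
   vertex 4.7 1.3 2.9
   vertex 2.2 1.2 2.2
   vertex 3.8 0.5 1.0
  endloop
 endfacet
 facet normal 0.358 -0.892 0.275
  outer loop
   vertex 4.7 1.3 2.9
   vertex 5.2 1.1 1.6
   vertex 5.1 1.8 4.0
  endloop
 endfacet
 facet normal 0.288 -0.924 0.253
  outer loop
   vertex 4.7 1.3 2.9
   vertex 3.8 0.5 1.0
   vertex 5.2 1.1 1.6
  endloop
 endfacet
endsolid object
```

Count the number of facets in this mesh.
12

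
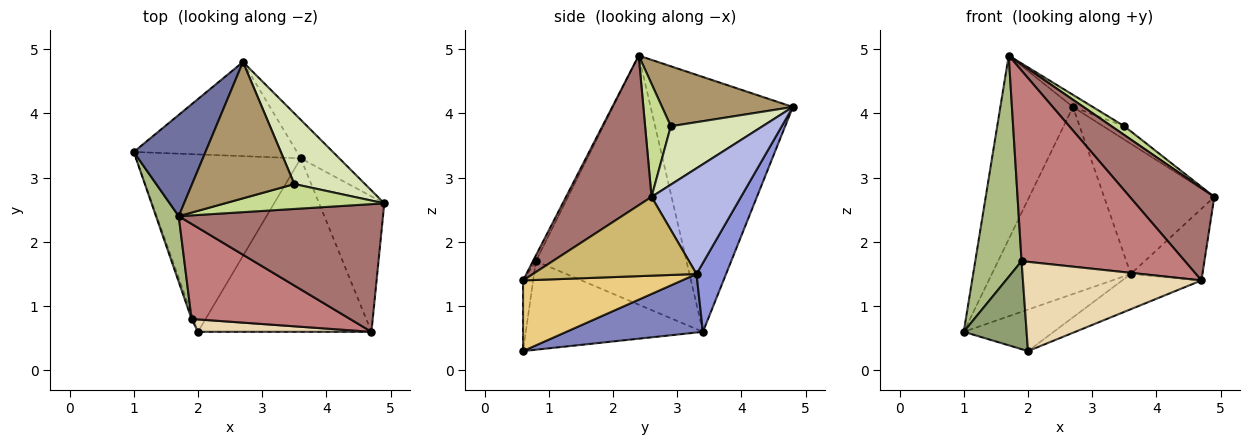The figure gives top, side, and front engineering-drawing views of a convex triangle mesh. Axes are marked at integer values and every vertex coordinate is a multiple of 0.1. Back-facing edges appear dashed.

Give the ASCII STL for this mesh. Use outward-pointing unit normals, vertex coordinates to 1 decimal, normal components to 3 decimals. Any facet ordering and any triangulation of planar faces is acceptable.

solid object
 facet normal -0.864 0.441 0.243
  outer loop
   vertex 2.7 4.8 4.1
   vertex 1.0 3.4 0.6
   vertex 1.7 2.4 4.9
  endloop
 endfacet
 facet normal 0.327 0.215 -0.920
  outer loop
   vertex 3.6 3.3 1.5
   vertex 2.0 0.6 0.3
   vertex 1.0 3.4 0.6
  endloop
 endfacet
 facet normal 0.187 0.878 -0.442
  outer loop
   vertex 3.6 3.3 1.5
   vertex 1.0 3.4 0.6
   vertex 2.7 4.8 4.1
  endloop
 endfacet
 facet normal 0.614 0.757 -0.224
  outer loop
   vertex 3.6 3.3 1.5
   vertex 2.7 4.8 4.1
   vertex 4.9 2.6 2.7
  endloop
 endfacet
 facet normal -0.942 -0.334 -0.020
  outer loop
   vertex 1.9 0.8 1.7
   vertex 1.0 3.4 0.6
   vertex 2.0 0.6 0.3
  endloop
 endfacet
 facet normal -0.952 -0.293 0.087
  outer loop
   vertex 1.9 0.8 1.7
   vertex 1.7 2.4 4.9
   vertex 1.0 3.4 0.6
  endloop
 endfacet
 facet normal 0.556 -0.278 0.783
  outer loop
   vertex 3.5 2.9 3.8
   vertex 1.7 2.4 4.9
   vertex 4.9 2.6 2.7
  endloop
 endfacet
 facet normal 0.630 0.145 0.763
  outer loop
   vertex 3.5 2.9 3.8
   vertex 4.9 2.6 2.7
   vertex 2.7 4.8 4.1
  endloop
 endfacet
 facet normal 0.504 0.077 0.860
  outer loop
   vertex 3.5 2.9 3.8
   vertex 2.7 4.8 4.1
   vertex 1.7 2.4 4.9
  endloop
 endfacet
 facet normal 0.730 0.320 -0.604
  outer loop
   vertex 4.7 0.6 1.4
   vertex 3.6 3.3 1.5
   vertex 4.9 2.6 2.7
  endloop
 endfacet
 facet normal 0.371 0.185 -0.910
  outer loop
   vertex 4.7 0.6 1.4
   vertex 2.0 0.6 0.3
   vertex 3.6 3.3 1.5
  endloop
 endfacet
 facet normal -0.056 -0.989 0.137
  outer loop
   vertex 4.7 0.6 1.4
   vertex 1.9 0.8 1.7
   vertex 2.0 0.6 0.3
  endloop
 endfacet
 facet normal 0.511 -0.504 0.697
  outer loop
   vertex 4.7 0.6 1.4
   vertex 4.9 2.6 2.7
   vertex 1.7 2.4 4.9
  endloop
 endfacet
 facet normal -0.016 -0.895 0.446
  outer loop
   vertex 4.7 0.6 1.4
   vertex 1.7 2.4 4.9
   vertex 1.9 0.8 1.7
  endloop
 endfacet
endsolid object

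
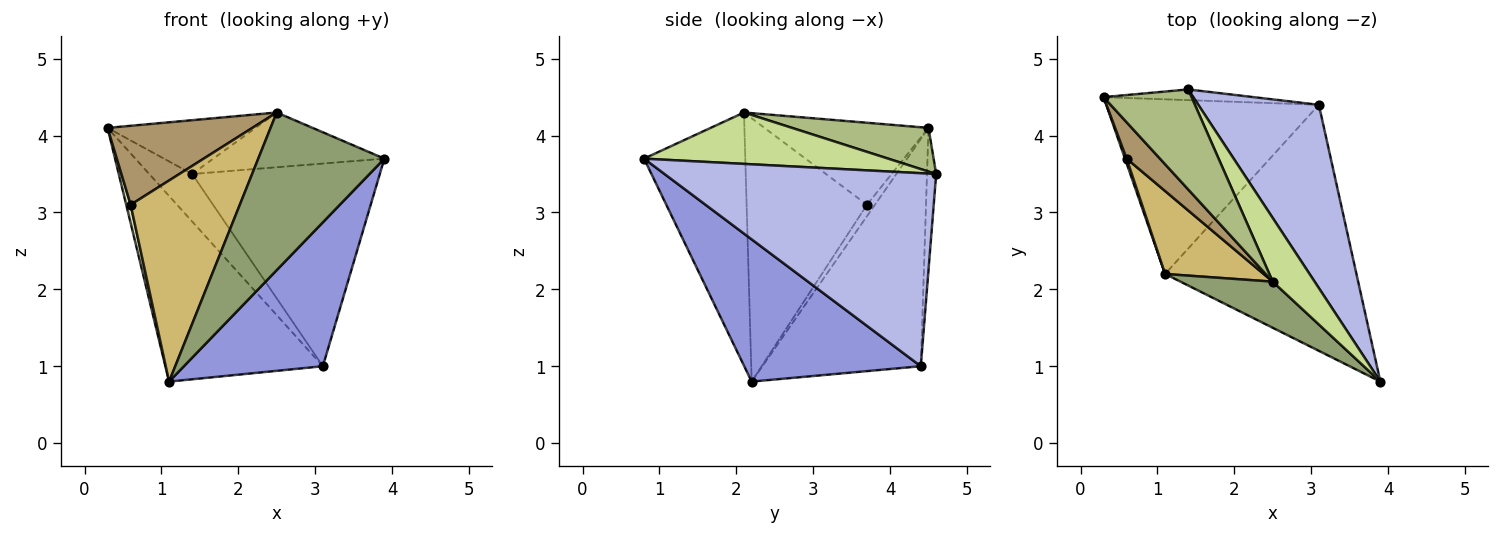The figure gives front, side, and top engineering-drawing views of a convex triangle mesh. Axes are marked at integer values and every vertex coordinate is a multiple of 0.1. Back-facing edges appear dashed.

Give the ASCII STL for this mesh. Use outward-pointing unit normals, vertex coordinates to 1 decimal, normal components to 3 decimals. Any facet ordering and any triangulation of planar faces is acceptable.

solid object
 facet normal -0.591 0.588 -0.553
  outer loop
   vertex 3.1 4.4 1.0
   vertex 1.1 2.2 0.8
   vertex 0.3 4.5 4.1
  endloop
 endfacet
 facet normal -0.204 0.955 -0.215
  outer loop
   vertex 3.1 4.4 1.0
   vertex 0.3 4.5 4.1
   vertex 1.4 4.6 3.5
  endloop
 endfacet
 facet normal 0.540 -0.425 -0.727
  outer loop
   vertex 3.1 4.4 1.0
   vertex 3.9 0.8 3.7
   vertex 1.1 2.2 0.8
  endloop
 endfacet
 facet normal 0.732 0.505 0.457
  outer loop
   vertex 3.1 4.4 1.0
   vertex 1.4 4.6 3.5
   vertex 3.9 0.8 3.7
  endloop
 endfacet
 facet normal -0.610 -0.760 0.222
  outer loop
   vertex 2.5 2.1 4.3
   vertex 1.1 2.2 0.8
   vertex 3.9 0.8 3.7
  endloop
 endfacet
 facet normal 0.401 0.434 0.807
  outer loop
   vertex 2.5 2.1 4.3
   vertex 1.4 4.6 3.5
   vertex 0.3 4.5 4.1
  endloop
 endfacet
 facet normal 0.681 0.477 0.555
  outer loop
   vertex 2.5 2.1 4.3
   vertex 3.9 0.8 3.7
   vertex 1.4 4.6 3.5
  endloop
 endfacet
 facet normal -0.866 -0.484 0.127
  outer loop
   vertex 0.6 3.7 3.1
   vertex 0.3 4.5 4.1
   vertex 1.1 2.2 0.8
  endloop
 endfacet
 facet normal -0.717 -0.633 0.291
  outer loop
   vertex 0.6 3.7 3.1
   vertex 2.5 2.1 4.3
   vertex 0.3 4.5 4.1
  endloop
 endfacet
 facet normal -0.714 -0.647 0.267
  outer loop
   vertex 0.6 3.7 3.1
   vertex 1.1 2.2 0.8
   vertex 2.5 2.1 4.3
  endloop
 endfacet
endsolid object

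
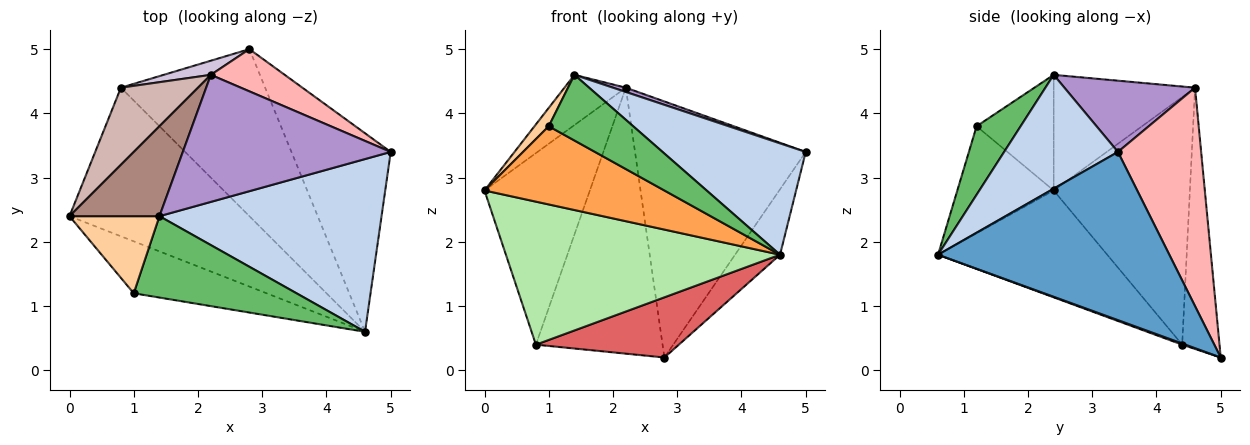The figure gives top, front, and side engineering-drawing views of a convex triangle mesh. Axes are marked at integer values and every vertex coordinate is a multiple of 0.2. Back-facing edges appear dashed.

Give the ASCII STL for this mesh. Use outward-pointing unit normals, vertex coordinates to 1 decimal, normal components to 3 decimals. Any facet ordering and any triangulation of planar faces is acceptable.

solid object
 facet normal 0.849 0.165 -0.501
  outer loop
   vertex 2.8 5.0 0.2
   vertex 5.0 3.4 3.4
   vertex 4.6 0.6 1.8
  endloop
 endfacet
 facet normal 0.396 -0.498 0.772
  outer loop
   vertex 1.4 2.4 4.6
   vertex 4.6 0.6 1.8
   vertex 5.0 3.4 3.4
  endloop
 endfacet
 facet normal -0.408 -0.761 -0.505
  outer loop
   vertex 1.0 1.2 3.8
   vertex 0.0 2.4 2.8
   vertex 4.6 0.6 1.8
  endloop
 endfacet
 facet normal -0.781 -0.145 0.607
  outer loop
   vertex 1.0 1.2 3.8
   vertex 1.4 2.4 4.6
   vertex 0.0 2.4 2.8
  endloop
 endfacet
 facet normal 0.311 -0.597 0.740
  outer loop
   vertex 1.0 1.2 3.8
   vertex 4.6 0.6 1.8
   vertex 1.4 2.4 4.6
  endloop
 endfacet
 facet normal -0.393 -0.638 -0.662
  outer loop
   vertex 0.8 4.4 0.4
   vertex 4.6 0.6 1.8
   vertex 0.0 2.4 2.8
  endloop
 endfacet
 facet normal 0.008 -0.339 -0.941
  outer loop
   vertex 0.8 4.4 0.4
   vertex 2.8 5.0 0.2
   vertex 4.6 0.6 1.8
  endloop
 endfacet
 facet normal 0.433 0.889 0.147
  outer loop
   vertex 2.2 4.6 4.4
   vertex 5.0 3.4 3.4
   vertex 2.8 5.0 0.2
  endloop
 endfacet
 facet normal 0.324 -0.032 0.946
  outer loop
   vertex 2.2 4.6 4.4
   vertex 1.4 2.4 4.6
   vertex 5.0 3.4 3.4
  endloop
 endfacet
 facet normal -0.282 0.958 0.051
  outer loop
   vertex 2.2 4.6 4.4
   vertex 2.8 5.0 0.2
   vertex 0.8 4.4 0.4
  endloop
 endfacet
 facet normal -0.747 0.324 0.581
  outer loop
   vertex 2.2 4.6 4.4
   vertex 0.0 2.4 2.8
   vertex 1.4 2.4 4.6
  endloop
 endfacet
 facet normal -0.768 0.594 0.239
  outer loop
   vertex 2.2 4.6 4.4
   vertex 0.8 4.4 0.4
   vertex 0.0 2.4 2.8
  endloop
 endfacet
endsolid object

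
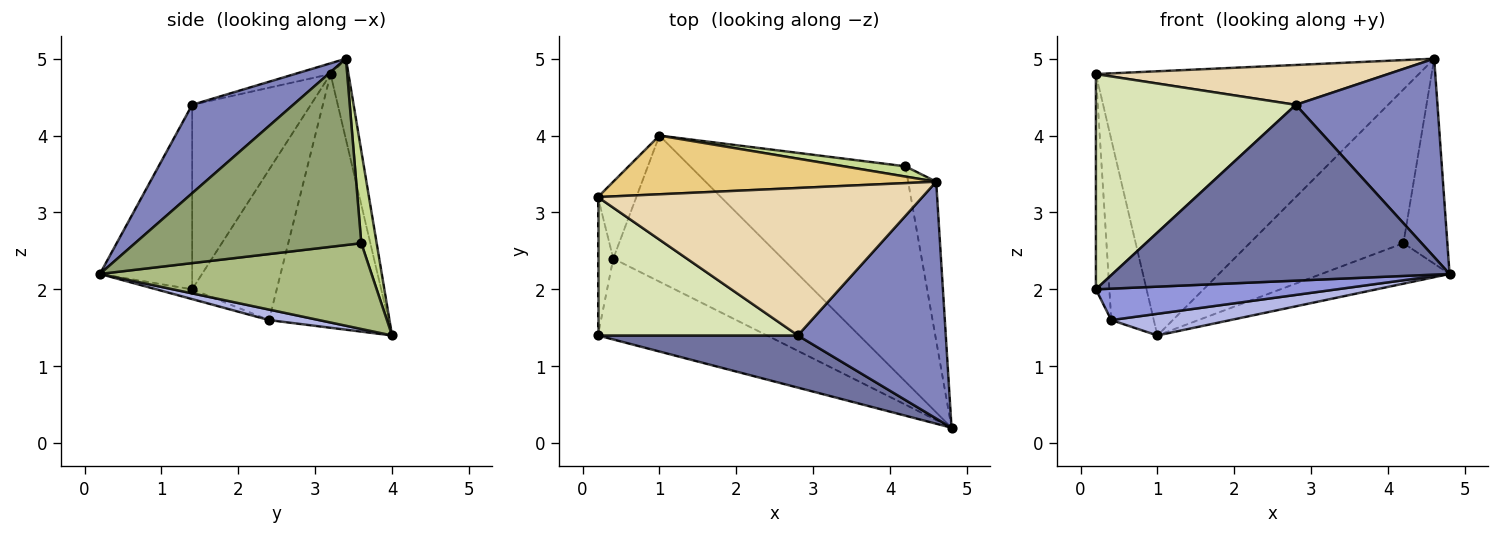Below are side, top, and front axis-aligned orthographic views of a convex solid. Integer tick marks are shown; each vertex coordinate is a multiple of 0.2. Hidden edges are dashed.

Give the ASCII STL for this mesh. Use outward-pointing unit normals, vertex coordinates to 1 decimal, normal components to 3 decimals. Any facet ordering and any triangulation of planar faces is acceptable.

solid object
 facet normal -0.254 -0.927 0.275
  outer loop
   vertex 2.8 1.4 4.4
   vertex 0.2 1.4 2.0
   vertex 4.8 0.2 2.2
  endloop
 endfacet
 facet normal 0.416 -0.584 0.697
  outer loop
   vertex 2.8 1.4 4.4
   vertex 4.8 0.2 2.2
   vertex 4.6 3.4 5.0
  endloop
 endfacet
 facet normal -0.054 -0.362 -0.931
  outer loop
   vertex 0.4 2.4 1.6
   vertex 4.8 0.2 2.2
   vertex 0.2 1.4 2.0
  endloop
 endfacet
 facet normal 0.061 -0.146 -0.987
  outer loop
   vertex 0.4 2.4 1.6
   vertex 1.0 4.0 1.4
   vertex 4.8 0.2 2.2
  endloop
 endfacet
 facet normal 0.971 0.189 -0.146
  outer loop
   vertex 4.2 3.6 2.6
   vertex 4.6 3.4 5.0
   vertex 4.8 0.2 2.2
  endloop
 endfacet
 facet normal 0.365 0.172 -0.915
  outer loop
   vertex 4.2 3.6 2.6
   vertex 4.8 0.2 2.2
   vertex 1.0 4.0 1.4
  endloop
 endfacet
 facet normal 0.099 0.993 0.066
  outer loop
   vertex 4.2 3.6 2.6
   vertex 1.0 4.0 1.4
   vertex 4.6 3.4 5.0
  endloop
 endfacet
 facet normal -0.447 -0.753 0.484
  outer loop
   vertex 0.2 3.2 4.8
   vertex 0.2 1.4 2.0
   vertex 2.8 1.4 4.4
  endloop
 endfacet
 facet normal -0.983 0.156 -0.100
  outer loop
   vertex 0.2 3.2 4.8
   vertex 0.4 2.4 1.6
   vertex 0.2 1.4 2.0
  endloop
 endfacet
 facet normal -0.933 0.332 -0.141
  outer loop
   vertex 0.2 3.2 4.8
   vertex 1.0 4.0 1.4
   vertex 0.4 2.4 1.6
  endloop
 endfacet
 facet normal -0.054 0.975 0.217
  outer loop
   vertex 0.2 3.2 4.8
   vertex 4.6 3.4 5.0
   vertex 1.0 4.0 1.4
  endloop
 endfacet
 facet normal -0.032 -0.261 0.965
  outer loop
   vertex 0.2 3.2 4.8
   vertex 2.8 1.4 4.4
   vertex 4.6 3.4 5.0
  endloop
 endfacet
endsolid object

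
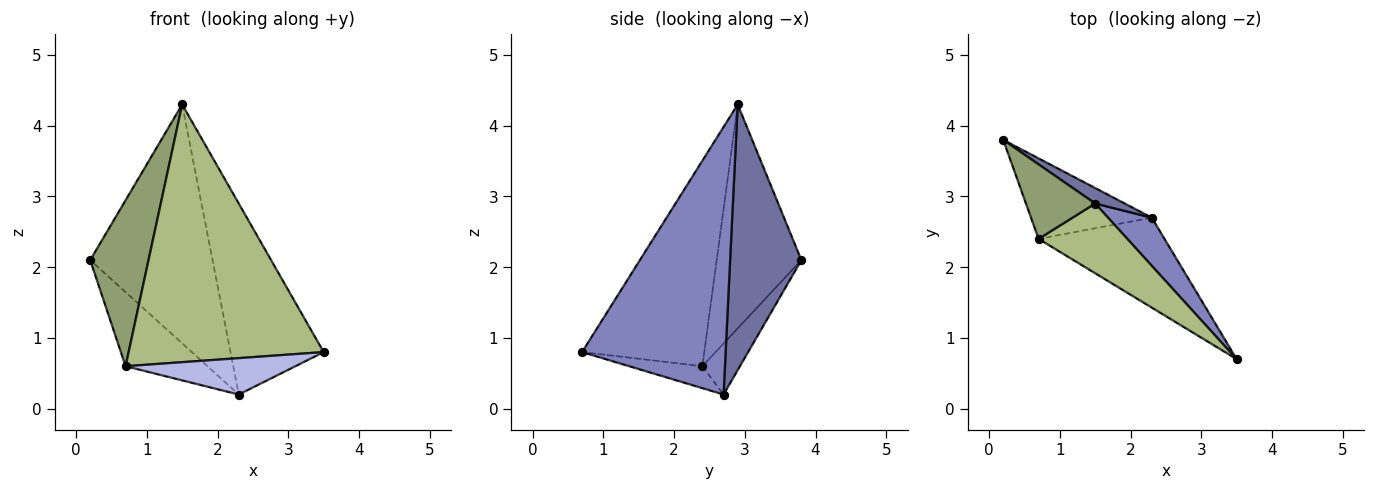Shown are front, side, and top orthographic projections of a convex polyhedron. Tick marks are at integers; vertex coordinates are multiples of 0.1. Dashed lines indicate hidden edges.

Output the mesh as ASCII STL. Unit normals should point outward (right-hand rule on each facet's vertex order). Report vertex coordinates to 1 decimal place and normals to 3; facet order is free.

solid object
 facet normal 0.503 0.863 0.056
  outer loop
   vertex 1.5 2.9 4.3
   vertex 2.3 2.7 0.2
   vertex 0.2 3.8 2.1
  endloop
 endfacet
 facet normal 0.831 0.539 0.136
  outer loop
   vertex 1.5 2.9 4.3
   vertex 3.5 0.7 0.8
   vertex 2.3 2.7 0.2
  endloop
 endfacet
 facet normal -0.297 0.647 -0.703
  outer loop
   vertex 0.7 2.4 0.6
   vertex 0.2 3.8 2.1
   vertex 2.3 2.7 0.2
  endloop
 endfacet
 facet normal -0.159 -0.370 -0.915
  outer loop
   vertex 0.7 2.4 0.6
   vertex 2.3 2.7 0.2
   vertex 3.5 0.7 0.8
  endloop
 endfacet
 facet normal -0.798 -0.550 0.247
  outer loop
   vertex 0.7 2.4 0.6
   vertex 1.5 2.9 4.3
   vertex 0.2 3.8 2.1
  endloop
 endfacet
 facet normal -0.517 -0.826 0.224
  outer loop
   vertex 0.7 2.4 0.6
   vertex 3.5 0.7 0.8
   vertex 1.5 2.9 4.3
  endloop
 endfacet
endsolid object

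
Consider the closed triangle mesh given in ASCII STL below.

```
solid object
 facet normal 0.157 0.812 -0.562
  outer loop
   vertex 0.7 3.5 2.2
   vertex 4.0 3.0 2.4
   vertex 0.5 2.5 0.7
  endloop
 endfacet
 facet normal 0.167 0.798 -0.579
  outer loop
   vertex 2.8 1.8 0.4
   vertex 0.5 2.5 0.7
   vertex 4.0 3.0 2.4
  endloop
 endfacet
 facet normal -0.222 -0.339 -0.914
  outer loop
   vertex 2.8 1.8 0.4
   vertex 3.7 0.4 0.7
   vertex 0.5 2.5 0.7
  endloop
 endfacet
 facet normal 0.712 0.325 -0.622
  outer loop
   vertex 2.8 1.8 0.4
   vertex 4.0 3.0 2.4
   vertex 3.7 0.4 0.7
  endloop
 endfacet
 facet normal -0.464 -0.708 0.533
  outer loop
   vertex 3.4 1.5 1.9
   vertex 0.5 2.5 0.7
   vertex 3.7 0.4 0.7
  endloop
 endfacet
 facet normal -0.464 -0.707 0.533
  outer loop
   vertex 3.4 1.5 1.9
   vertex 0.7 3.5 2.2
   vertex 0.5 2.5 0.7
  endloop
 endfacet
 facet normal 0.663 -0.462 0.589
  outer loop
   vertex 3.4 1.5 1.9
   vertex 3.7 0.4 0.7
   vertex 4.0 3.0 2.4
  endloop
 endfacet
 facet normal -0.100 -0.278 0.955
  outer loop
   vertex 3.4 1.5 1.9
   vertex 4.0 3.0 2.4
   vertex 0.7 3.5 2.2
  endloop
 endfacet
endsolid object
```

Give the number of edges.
12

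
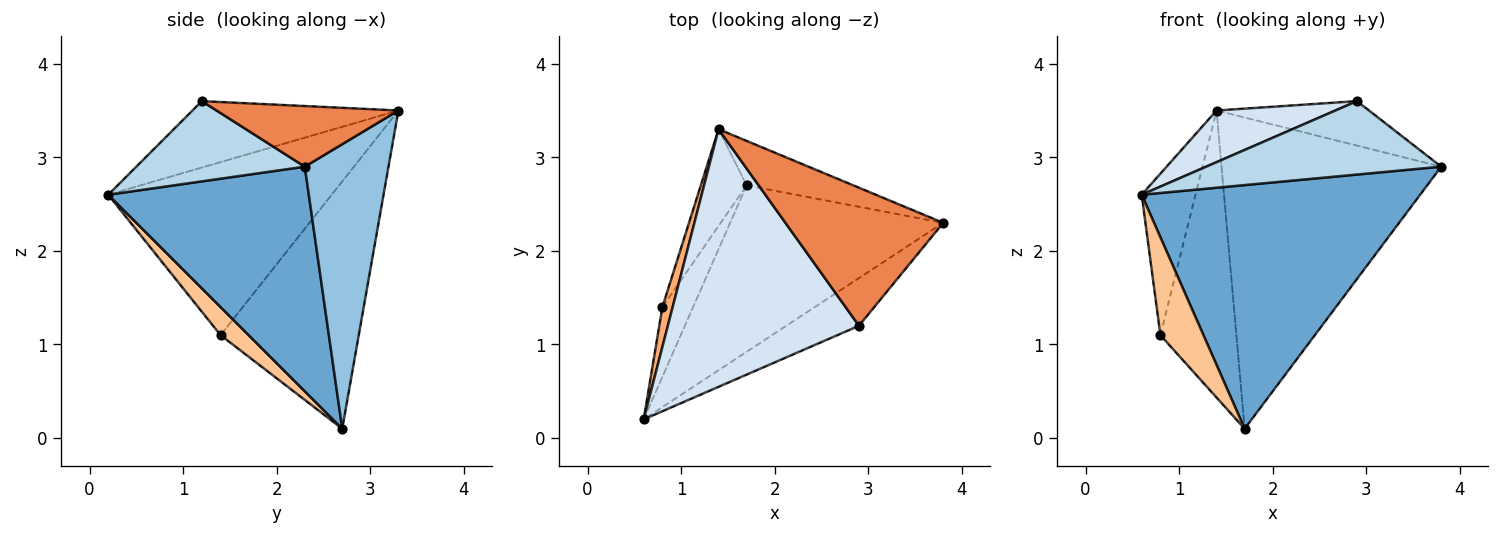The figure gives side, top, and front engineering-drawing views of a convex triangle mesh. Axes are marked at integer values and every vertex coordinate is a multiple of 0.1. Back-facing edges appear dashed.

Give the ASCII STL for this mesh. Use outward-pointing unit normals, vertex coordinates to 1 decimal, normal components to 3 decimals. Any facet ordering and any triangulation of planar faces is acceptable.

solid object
 facet normal 0.511 -0.710 -0.485
  outer loop
   vertex 1.7 2.7 0.1
   vertex 3.8 2.3 2.9
   vertex 0.6 0.2 2.6
  endloop
 endfacet
 facet normal 0.353 0.926 -0.132
  outer loop
   vertex 1.7 2.7 0.1
   vertex 1.4 3.3 3.5
   vertex 3.8 2.3 2.9
  endloop
 endfacet
 facet normal 0.515 -0.719 -0.467
  outer loop
   vertex 2.9 1.2 3.6
   vertex 0.6 0.2 2.6
   vertex 3.8 2.3 2.9
  endloop
 endfacet
 facet normal -0.323 -0.186 0.928
  outer loop
   vertex 2.9 1.2 3.6
   vertex 1.4 3.3 3.5
   vertex 0.6 0.2 2.6
  endloop
 endfacet
 facet normal 0.343 0.288 0.894
  outer loop
   vertex 2.9 1.2 3.6
   vertex 3.8 2.3 2.9
   vertex 1.4 3.3 3.5
  endloop
 endfacet
 facet normal -0.971 0.234 0.058
  outer loop
   vertex 0.8 1.4 1.1
   vertex 0.6 0.2 2.6
   vertex 1.4 3.3 3.5
  endloop
 endfacet
 facet normal 0.469 -0.719 -0.513
  outer loop
   vertex 0.8 1.4 1.1
   vertex 1.7 2.7 0.1
   vertex 0.6 0.2 2.6
  endloop
 endfacet
 facet normal -0.865 0.476 -0.160
  outer loop
   vertex 0.8 1.4 1.1
   vertex 1.4 3.3 3.5
   vertex 1.7 2.7 0.1
  endloop
 endfacet
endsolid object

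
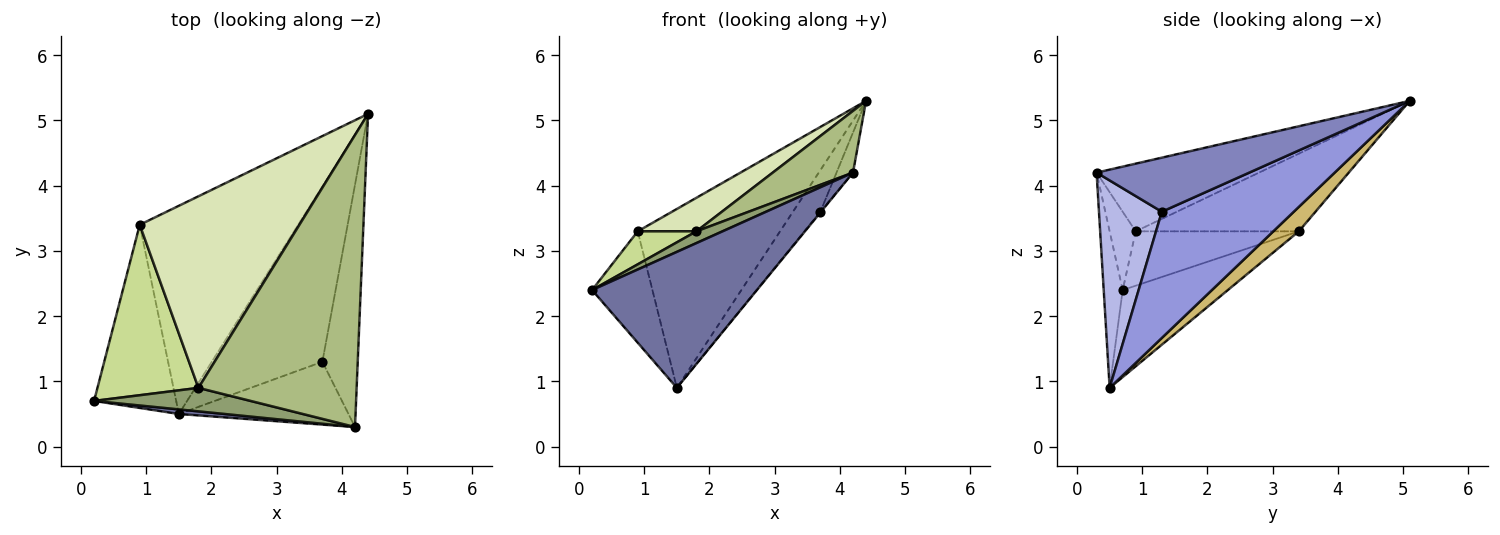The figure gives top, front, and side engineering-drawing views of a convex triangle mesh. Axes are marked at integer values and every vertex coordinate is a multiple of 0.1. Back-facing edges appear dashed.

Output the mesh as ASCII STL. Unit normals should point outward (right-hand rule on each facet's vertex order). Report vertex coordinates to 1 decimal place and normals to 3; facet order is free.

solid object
 facet normal -0.114 -0.993 0.033
  outer loop
   vertex 1.5 0.5 0.9
   vertex 4.2 0.3 4.2
   vertex 0.2 0.7 2.4
  endloop
 endfacet
 facet normal 0.834 0.090 -0.545
  outer loop
   vertex 3.7 1.3 3.6
   vertex 4.4 5.1 5.3
   vertex 4.2 0.3 4.2
  endloop
 endfacet
 facet normal 0.743 0.154 -0.651
  outer loop
   vertex 3.7 1.3 3.6
   vertex 1.5 0.5 0.9
   vertex 4.4 5.1 5.3
  endloop
 endfacet
 facet normal 0.774 0.007 -0.633
  outer loop
   vertex 3.7 1.3 3.6
   vertex 4.2 0.3 4.2
   vertex 1.5 0.5 0.9
  endloop
 endfacet
 facet normal -0.408 -0.408 0.816
  outer loop
   vertex 1.8 0.9 3.3
   vertex 0.2 0.7 2.4
   vertex 4.2 0.3 4.2
  endloop
 endfacet
 facet normal -0.386 -0.191 0.903
  outer loop
   vertex 1.8 0.9 3.3
   vertex 4.2 0.3 4.2
   vertex 4.4 5.1 5.3
  endloop
 endfacet
 facet normal -0.467 -0.168 0.868
  outer loop
   vertex 0.9 3.4 3.3
   vertex 0.2 0.7 2.4
   vertex 1.8 0.9 3.3
  endloop
 endfacet
 facet normal -0.432 -0.156 0.888
  outer loop
   vertex 0.9 3.4 3.3
   vertex 1.8 0.9 3.3
   vertex 4.4 5.1 5.3
  endloop
 endfacet
 facet normal -0.671 0.385 -0.633
  outer loop
   vertex 0.9 3.4 3.3
   vertex 1.5 0.5 0.9
   vertex 0.2 0.7 2.4
  endloop
 endfacet
 facet normal 0.116 0.647 -0.753
  outer loop
   vertex 0.9 3.4 3.3
   vertex 4.4 5.1 5.3
   vertex 1.5 0.5 0.9
  endloop
 endfacet
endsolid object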